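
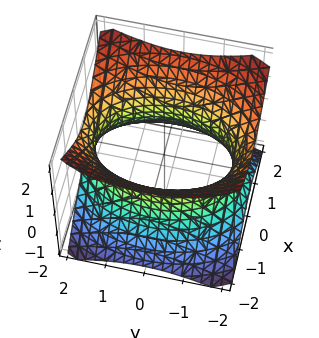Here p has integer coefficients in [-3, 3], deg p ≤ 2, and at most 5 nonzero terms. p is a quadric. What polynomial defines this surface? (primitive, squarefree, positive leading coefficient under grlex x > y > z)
2*x^2 + y^2 - 2*z^2 - 3

First, deg p = 2.
Next, symmetries: mirror symmetry z ↦ −z ⇒ only even powers of z; mirror symmetry x ↦ −x ⇒ only even powers of x; it's symmetric under y → −y, forcing even powers of y.
Then, observable constraints: no z-intercept at any integer in the box.
Finally, putting this together gives p.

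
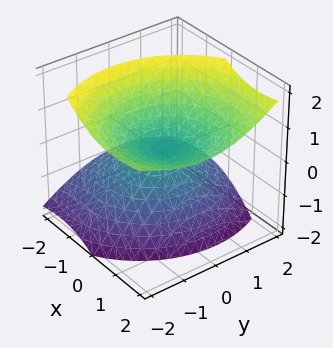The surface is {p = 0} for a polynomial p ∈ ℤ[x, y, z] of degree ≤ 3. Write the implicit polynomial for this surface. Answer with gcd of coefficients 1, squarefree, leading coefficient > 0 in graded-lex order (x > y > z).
The degree is 2 — no degree-1 surface has this shape.
Reading off the gridlines: it crosses the x-axis at the gridline x = 0; one z-axis crossing is at z = 0; it meets the y-axis at y = 0 (among the integer gridlines).
Matching integer coefficients to the picture gives p.

2*x^2 - 3*x*z + 2*y^2 + y*z - 3*z^2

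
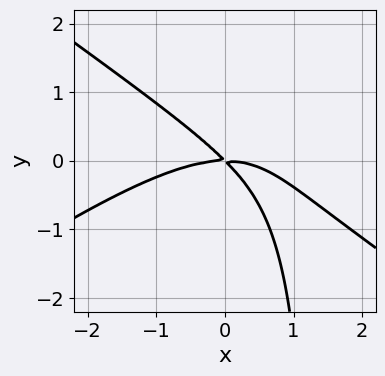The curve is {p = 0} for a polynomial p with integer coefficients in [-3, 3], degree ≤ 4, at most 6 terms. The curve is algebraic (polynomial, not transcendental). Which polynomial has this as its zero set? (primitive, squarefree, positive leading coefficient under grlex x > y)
x^3 - 2*x*y^2 + 3*x*y + 3*y^2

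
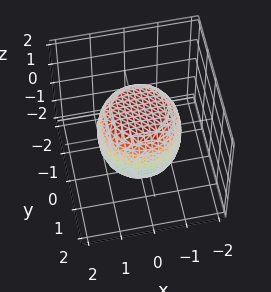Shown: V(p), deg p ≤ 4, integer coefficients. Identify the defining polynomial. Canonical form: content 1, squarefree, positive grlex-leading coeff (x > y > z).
(a) Degree: the shape is more complex than any degree-3 surface, so deg p = 4.
(b) Symmetries: rotational symmetry about the z-axis ⇒ p depends on x, y only through x² + y².
(c) Observable constraints: a circular section at z = 1 has radius exactly 1.
(d) Fitting integer coefficients to these (and the overall shape) gives p.

2*x^4 + 4*x^2*y^2 + 2*y^4 - x^2 - y^2 + 2*z^2 - 3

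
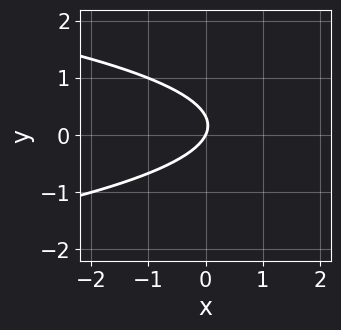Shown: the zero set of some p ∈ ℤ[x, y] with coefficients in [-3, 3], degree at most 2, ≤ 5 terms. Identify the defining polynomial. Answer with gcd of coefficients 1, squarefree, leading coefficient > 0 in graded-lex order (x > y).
(a) deg p = 2. No degree-1 curve has this shape.
(b) Observable constraints: it meets the x-axis at x = 0 (among the integer gridlines); one y-axis crossing is at y = 0.
(c) Assembling these constraints gives the stated polynomial.

3*y^2 + 2*x - y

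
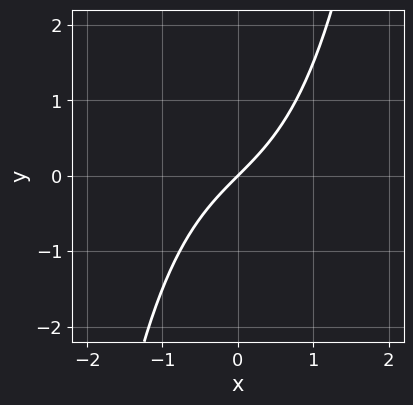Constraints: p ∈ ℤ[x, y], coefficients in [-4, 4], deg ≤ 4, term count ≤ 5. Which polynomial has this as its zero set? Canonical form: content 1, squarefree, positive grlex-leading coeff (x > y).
1. deg p = 3. No degree-2 curve has this shape.
2. Reading off the gridlines: it meets the y-axis at y = 0 (among the integer gridlines); it crosses the x-axis at the gridline x = 0.
3. Assembling these constraints gives the stated polynomial.

x^3 + 2*x - 2*y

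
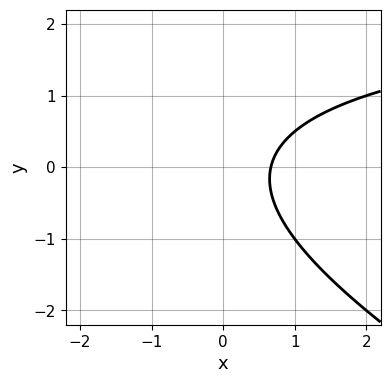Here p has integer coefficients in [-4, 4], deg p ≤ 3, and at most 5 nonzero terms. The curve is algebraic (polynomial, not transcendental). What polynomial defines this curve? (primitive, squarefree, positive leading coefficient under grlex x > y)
x*y + 2*y^2 - 3*x + 2

deg p = 2. No degree-1 curve has this shape.
Observable constraints: no y-intercept at any integer in the box.
These observations pin down the coefficients.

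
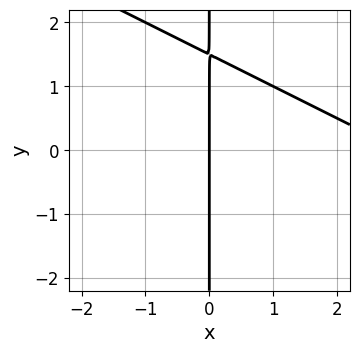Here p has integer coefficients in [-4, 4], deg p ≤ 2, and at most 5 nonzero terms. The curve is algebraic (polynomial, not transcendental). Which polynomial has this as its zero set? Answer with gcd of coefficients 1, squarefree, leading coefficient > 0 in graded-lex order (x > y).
1. deg p = 2.
2. From the visible intercepts: it crosses the x-axis at the gridline x = 0; every point of the y-axis in the box is on the curve.
3. Solving for integer coefficients yields p as stated.

x^2 + 2*x*y - 3*x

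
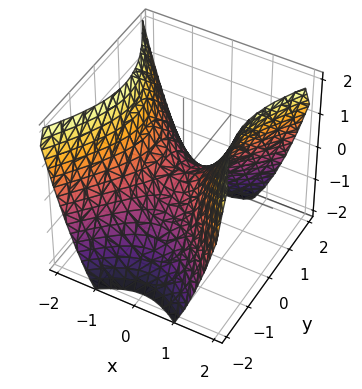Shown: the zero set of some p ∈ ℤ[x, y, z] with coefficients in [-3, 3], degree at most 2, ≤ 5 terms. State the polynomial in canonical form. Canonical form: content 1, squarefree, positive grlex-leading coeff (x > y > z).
3*x^2 - 2*y^2 - 3*z

First, the degree is 2 — a saddle surface; a quadric.
Then, symmetries: the x ↦ −x reflection is a symmetry, so x appears only in even powers; mirror symmetry y ↦ −y ⇒ only even powers of y.
Then, reading off the gridlines: it meets the x-axis at x = 0 (among the integer gridlines); it crosses the y-axis at the gridline y = 0; it meets the z-axis at z = 0 (among the integer gridlines).
Finally, these observations pin down the coefficients.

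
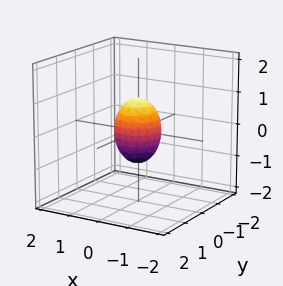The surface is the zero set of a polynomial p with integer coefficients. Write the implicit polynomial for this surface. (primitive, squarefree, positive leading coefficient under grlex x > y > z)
(a) The degree is 2 — bounded and convex; a quadric.
(b) Symmetries: the z ↦ −z reflection is a symmetry, so z appears only in even powers; the z-axis is an axis of rotation, so x and y enter only as x² + y².
(c) Reading off the gridlines: the z-axis gridline crossings are at z ∈ {-1, 1}; a circular section at z = 0 has radius between 0 and 1.
(d) Fitting integer coefficients to these (and the overall shape) gives p.

2*x^2 + 2*y^2 + z^2 - 1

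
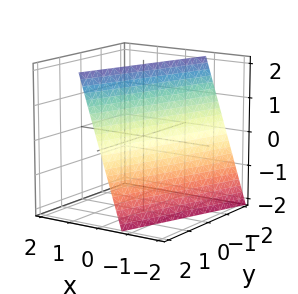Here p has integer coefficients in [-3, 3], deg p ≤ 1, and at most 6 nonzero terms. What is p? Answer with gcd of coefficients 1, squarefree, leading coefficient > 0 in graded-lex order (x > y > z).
1. The degree is 1 — the surface is flat (a plane).
2. From the axis intercepts and sections: it meets the z-axis at z = 2 (among the integer gridlines); one y-axis crossing is at y = 2.
3. Assembling these constraints gives the stated polynomial.

3*x - y - z + 2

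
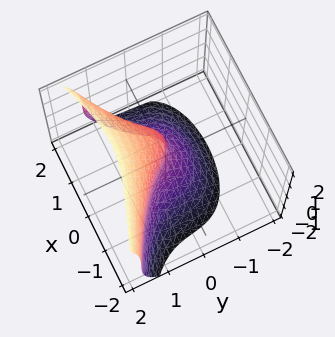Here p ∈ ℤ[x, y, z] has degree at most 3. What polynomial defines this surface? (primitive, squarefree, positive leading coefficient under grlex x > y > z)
3*y^3 - z^3 - 3*x^2 + 2*x + 2*y

First, degree: a generic line meets the surface in up to 3 points, so deg p = 3.
Then, against the integer gridlines: one y-axis crossing is at y = 0; one x-axis crossing is at x = 0; it crosses the z-axis at the gridline z = 0.
Finally, together with the visible shape, these determine p as stated.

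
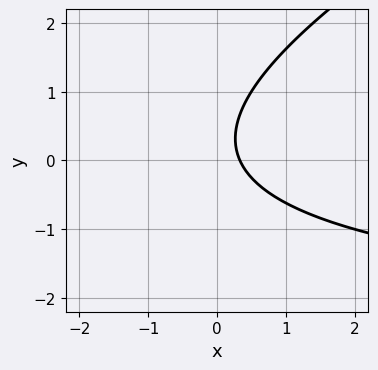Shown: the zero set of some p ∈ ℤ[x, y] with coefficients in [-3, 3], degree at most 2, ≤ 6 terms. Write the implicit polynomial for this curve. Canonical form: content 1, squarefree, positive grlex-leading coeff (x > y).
1. The degree is 2 — no degree-1 curve has this shape.
2. Reading off the gridlines: the curve avoids every integer y-axis point in the box.
3. Putting this together gives p.

x*y - 2*y^2 + 3*x + y - 1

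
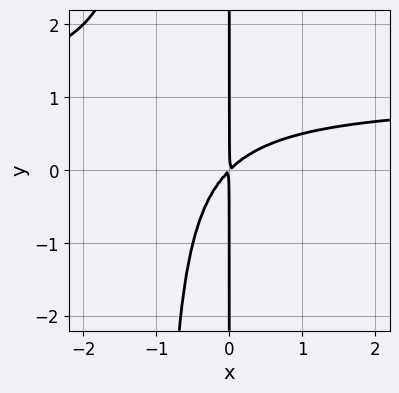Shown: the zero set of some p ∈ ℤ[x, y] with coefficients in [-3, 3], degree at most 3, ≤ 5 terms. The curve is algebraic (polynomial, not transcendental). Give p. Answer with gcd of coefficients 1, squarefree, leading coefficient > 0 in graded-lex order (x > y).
x^2*y - x^2 + x*y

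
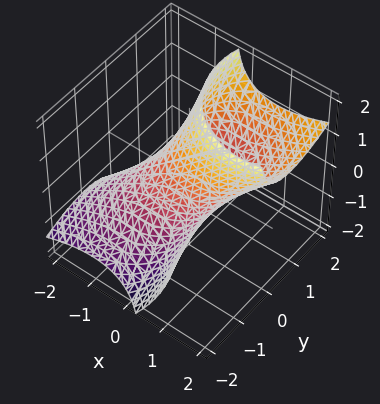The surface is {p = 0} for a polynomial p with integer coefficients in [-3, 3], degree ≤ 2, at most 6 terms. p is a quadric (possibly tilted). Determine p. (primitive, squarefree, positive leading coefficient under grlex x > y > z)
2*x^2 - 3*x*z + 2*y^2 - 3*y*z + z^2 - 2

First, deg p = 2.
Then, checking where it meets the axes: among the integer gridlines, it crosses the y-axis at y ∈ {-1, 1}; the x-axis gridline crossings are at x ∈ {-1, 1}.
Finally, assembling these constraints gives the stated polynomial.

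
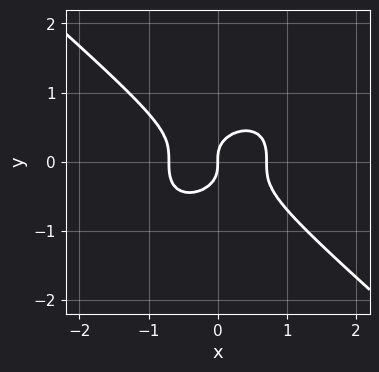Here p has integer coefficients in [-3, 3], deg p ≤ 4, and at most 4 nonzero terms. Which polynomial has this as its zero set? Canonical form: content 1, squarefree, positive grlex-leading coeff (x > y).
2*x^3 + 3*y^3 - x

First, the degree is 3 — no degree-2 curve has this shape.
Then, checking where it meets the axes: it crosses the x-axis at the gridline x = 0; it crosses the y-axis at the gridline y = 0.
Finally, these observations pin down the coefficients.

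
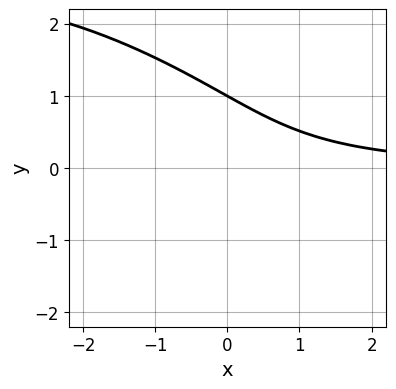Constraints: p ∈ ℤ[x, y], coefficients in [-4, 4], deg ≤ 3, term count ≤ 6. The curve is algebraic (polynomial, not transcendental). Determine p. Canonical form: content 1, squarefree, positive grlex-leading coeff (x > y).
(a) Degree: a generic line meets the curve in up to 3 points, so deg p = 3.
(b) Against the integer gridlines: no x-intercept at any integer in the box; one y-axis crossing is at y = 1.
(c) These observations pin down the coefficients.

x^2*y + 2*x*y^2 + 3*y^3 + 3*x*y - 3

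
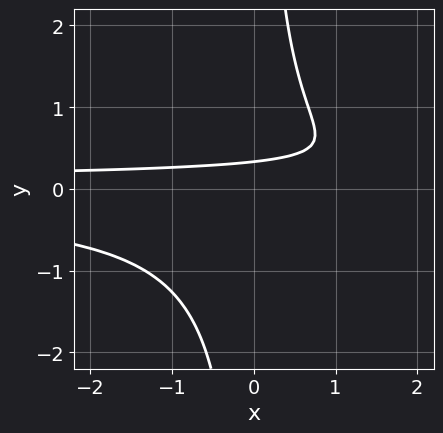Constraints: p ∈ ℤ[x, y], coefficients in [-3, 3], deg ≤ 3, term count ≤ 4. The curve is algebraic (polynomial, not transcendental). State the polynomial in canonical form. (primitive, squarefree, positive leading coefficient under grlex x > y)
Degree: no degree-2 curve has this shape, so deg p = 3.
Observable constraints: no x-intercept at any integer in the box.
These observations pin down the coefficients.

3*x*y^2 - 3*y + 1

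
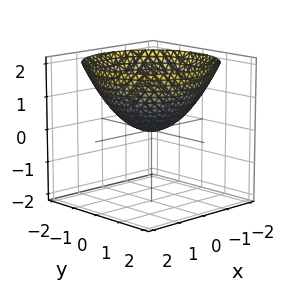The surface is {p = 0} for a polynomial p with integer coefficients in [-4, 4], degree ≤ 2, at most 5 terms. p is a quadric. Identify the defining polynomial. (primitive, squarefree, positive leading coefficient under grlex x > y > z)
x^2 + y^2 - 2*z

deg p = 2. A single bowl opening along one axis; a quadric.
Symmetries: the surface is invariant under rotation about z: p = q(x² + y², z).
Reading off the gridlines: it crosses the z-axis at the gridline z = 0; a circular section at z = 1 has radius between 1 and 2; one x-axis crossing is at x = 0.
Assembling these constraints gives the stated polynomial.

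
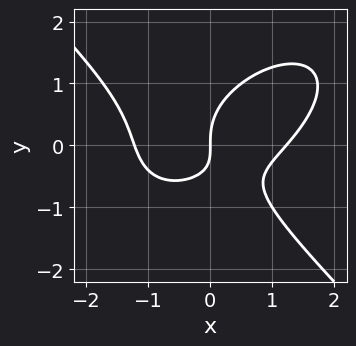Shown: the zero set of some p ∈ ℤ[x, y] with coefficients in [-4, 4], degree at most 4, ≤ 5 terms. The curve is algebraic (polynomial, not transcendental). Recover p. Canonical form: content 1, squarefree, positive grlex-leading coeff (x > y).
Degree: a generic line meets the curve in up to 3 points, so deg p = 3.
Checking where it meets the axes: it crosses the x-axis at the gridline x = 0; one y-axis crossing is at y = 0.
Matching integer coefficients to the picture gives p.

2*x^3 - x^2*y + 3*y^3 - 3*x*y - 3*x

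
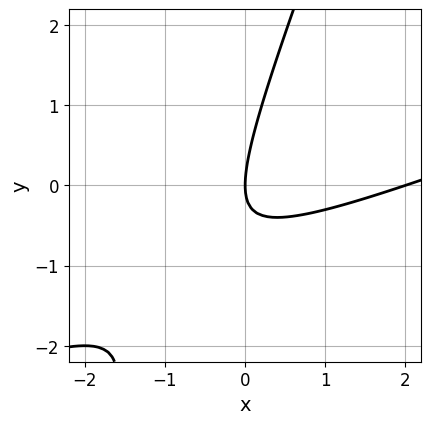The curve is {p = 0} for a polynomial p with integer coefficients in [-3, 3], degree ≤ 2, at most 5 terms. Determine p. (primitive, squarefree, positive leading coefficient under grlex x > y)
x^2 - 3*x*y + y^2 - 2*x

First, degree: a generic line meets the curve in up to 2 points, so deg p = 2.
Next, reading off the gridlines: the x-axis gridline crossings are at x ∈ {0, 2}; it crosses the y-axis at the gridline y = 0.
Finally, matching integer coefficients to the picture gives p.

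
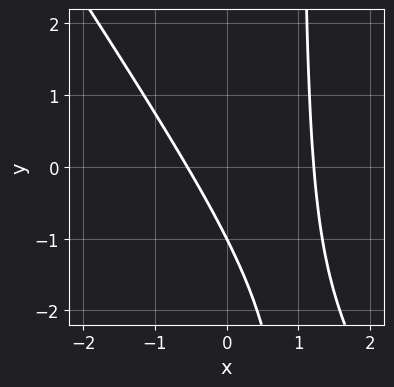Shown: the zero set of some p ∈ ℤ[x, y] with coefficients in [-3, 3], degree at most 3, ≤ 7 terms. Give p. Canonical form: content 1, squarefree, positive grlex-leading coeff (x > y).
1. deg p = 2.
2. Against the integer gridlines: it crosses the y-axis at the gridline y = -1.
3. Matching integer coefficients to the picture gives p.

3*x^2 + 2*x*y - 2*x - 2*y - 2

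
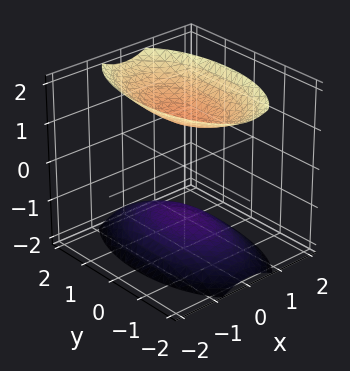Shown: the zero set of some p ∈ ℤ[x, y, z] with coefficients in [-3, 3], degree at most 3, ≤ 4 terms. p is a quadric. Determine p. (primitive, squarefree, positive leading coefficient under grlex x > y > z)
1. I count 2 distinct pieces. They look like related sheets of one shape, so recover p as a whole.
2. The degree is 2 — two sheets facing apart; a quadric.
3. Symmetries: the y ↦ −y reflection is a symmetry, so y appears only in even powers; it's symmetric under x → −x, forcing even powers of x; it's symmetric under z → −z, forcing even powers of z.
4. Observable constraints: the surface avoids every integer y-axis point in the box; no x-intercept at any integer in the box.
5. The integer polynomial consistent with all of this is the stated p.

3*x^2 + y^2 - 2*z^2 + 3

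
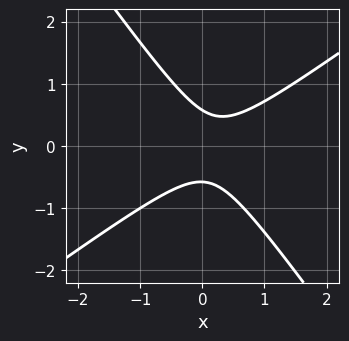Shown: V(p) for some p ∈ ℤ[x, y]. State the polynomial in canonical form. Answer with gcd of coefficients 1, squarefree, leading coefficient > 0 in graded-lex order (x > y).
(a) deg p = 2. No degree-1 curve has this shape.
(b) Checking where it meets the axes: the curve avoids every integer x-axis point in the box.
(c) The integer polynomial consistent with all of this is the stated p.

3*x^2 - 2*x*y - 3*y^2 - x + 1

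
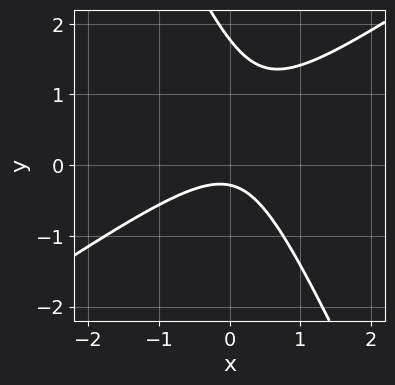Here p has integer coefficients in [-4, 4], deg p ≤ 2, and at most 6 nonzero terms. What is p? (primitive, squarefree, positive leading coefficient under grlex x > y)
deg p = 2. No degree-1 curve has this shape.
From the visible intercepts: no x-intercept at any integer in the box.
Assembling these constraints gives the stated polynomial.

3*x^2 - 3*x*y - 2*y^2 + 3*y + 1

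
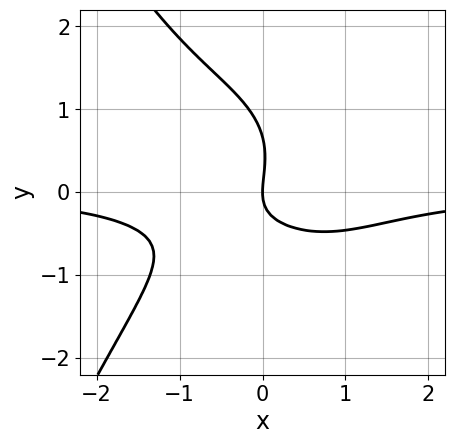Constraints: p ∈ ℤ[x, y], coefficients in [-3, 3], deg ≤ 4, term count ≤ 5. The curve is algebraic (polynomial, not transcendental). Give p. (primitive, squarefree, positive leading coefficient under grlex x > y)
2*x^3*y + 3*y^3 + 3*x*y - 2*y^2 + 3*x

First, degree: the shape is more complex than any degree-3 curve, so deg p = 4.
Next, against the integer gridlines: one x-axis crossing is at x = 0; it meets the y-axis at y = 0 (among the integer gridlines).
Finally, these observations pin down the coefficients.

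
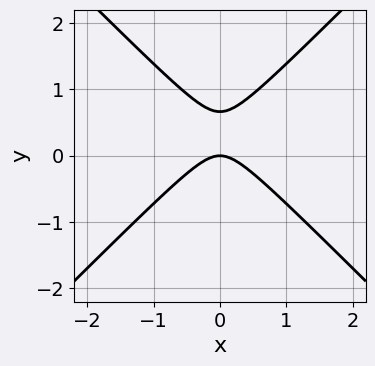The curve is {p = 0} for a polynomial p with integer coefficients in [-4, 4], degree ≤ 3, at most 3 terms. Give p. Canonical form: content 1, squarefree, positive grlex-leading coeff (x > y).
3*x^2 - 3*y^2 + 2*y

1. Degree: the shape is more complex than any degree-1 curve, so deg p = 2.
2. Symmetries: the x ↦ −x reflection is a symmetry, so x appears only in even powers.
3. From the axis intercepts and sections: it meets the y-axis at y = 0 (among the integer gridlines); one x-axis crossing is at x = 0.
4. Solving for integer coefficients yields p as stated.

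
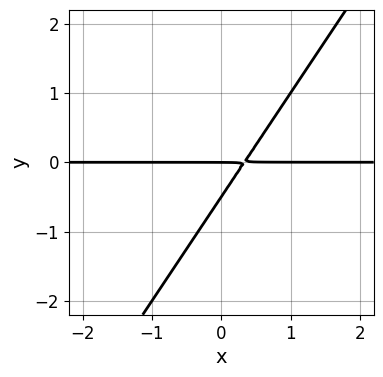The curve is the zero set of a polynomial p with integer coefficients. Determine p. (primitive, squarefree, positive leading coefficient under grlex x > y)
3*x*y - 2*y^2 - y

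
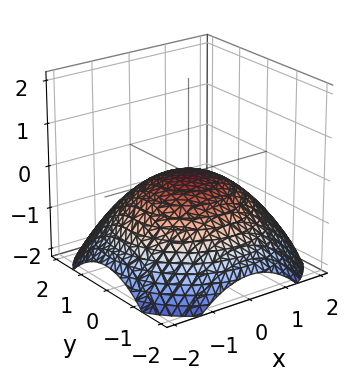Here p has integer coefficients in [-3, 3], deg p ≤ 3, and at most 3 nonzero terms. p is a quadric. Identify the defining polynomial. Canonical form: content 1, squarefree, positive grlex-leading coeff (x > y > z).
x^2 + y^2 + 3*z

First, the degree is 2 — a paraboloid; a quadric.
Then, symmetry: the z-axis is an axis of rotation, so x and y enter only as x² + y².
Next, checking where it meets the axes: it crosses the y-axis at the gridline y = 0; one z-axis crossing is at z = 0.
Finally, putting this together gives p.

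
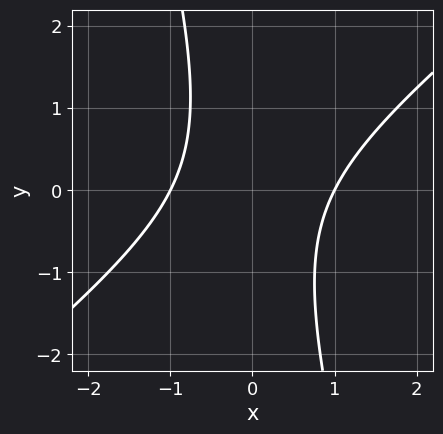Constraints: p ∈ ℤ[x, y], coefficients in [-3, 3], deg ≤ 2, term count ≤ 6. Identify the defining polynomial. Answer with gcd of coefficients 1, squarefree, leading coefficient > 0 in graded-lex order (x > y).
(a) The degree is 2 — the shape is more complex than any degree-1 curve.
(b) From the visible intercepts: among the integer gridlines, it crosses the x-axis at x ∈ {-1, 1}; no y-intercept at any integer in the box.
(c) Matching integer coefficients to the picture gives p.

3*x^2 - 3*x*y - y^2 - 3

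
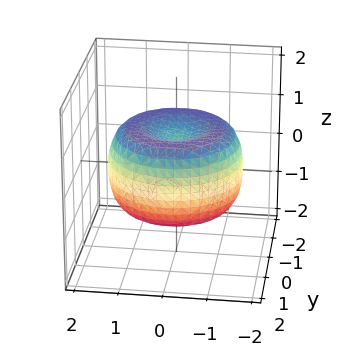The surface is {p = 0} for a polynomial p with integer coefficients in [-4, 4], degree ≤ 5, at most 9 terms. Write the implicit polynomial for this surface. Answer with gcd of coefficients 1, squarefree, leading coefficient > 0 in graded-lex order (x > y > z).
1. Degree: no degree-3 surface has this shape, so deg p = 4.
2. By symmetry, the z-axis is an axis of rotation, so x and y enter only as x² + y².
3. Reading off the gridlines: a circular section at z = 1 has radius exactly 1.
4. Solving for integer coefficients yields p as stated.

x^4 + 2*x^2*y^2 + y^4 - 2*x^2 - 2*y^2 + 2*z^2 - 1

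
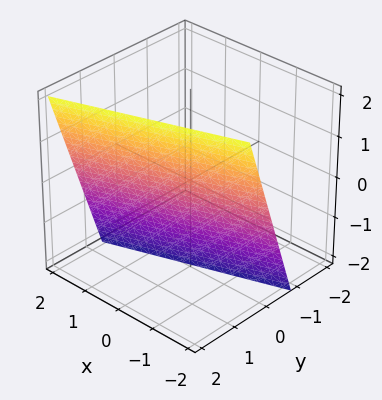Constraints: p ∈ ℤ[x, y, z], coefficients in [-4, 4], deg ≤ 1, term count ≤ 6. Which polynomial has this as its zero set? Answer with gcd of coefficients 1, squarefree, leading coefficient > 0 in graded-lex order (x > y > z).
(a) deg p = 1. Every cross-section is a straight line — this is a plane.
(b) Against the integer gridlines: it meets the x-axis at x = -2 (among the integer gridlines); it meets the z-axis at z = -2 (among the integer gridlines).
(c) Matching integer coefficients to the picture gives p.

x - 3*y + z + 2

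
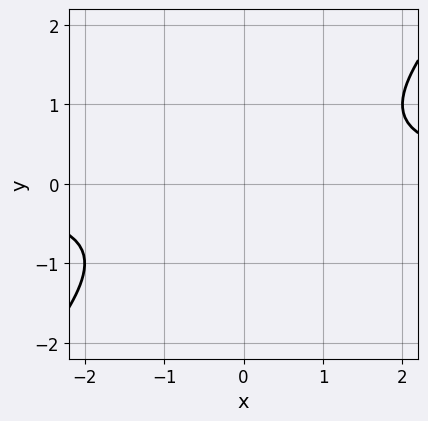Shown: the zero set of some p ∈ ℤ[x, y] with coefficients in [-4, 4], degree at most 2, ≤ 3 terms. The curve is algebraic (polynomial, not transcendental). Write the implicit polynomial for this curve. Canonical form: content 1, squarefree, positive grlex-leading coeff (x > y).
(a) deg p = 2. The shape is more complex than any degree-1 curve.
(b) From the visible intercepts: it misses every integer gridline on the x-axis; it misses every integer gridline on the y-axis.
(c) Matching integer coefficients to the picture gives p.

x*y - y^2 - 1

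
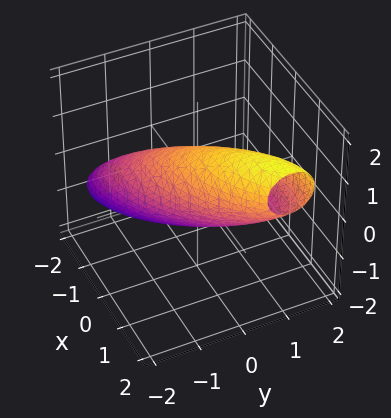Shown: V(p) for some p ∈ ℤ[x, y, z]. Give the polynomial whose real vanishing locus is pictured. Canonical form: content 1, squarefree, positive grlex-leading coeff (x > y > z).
1. The degree is 2 — no degree-1 surface has this shape.
2. Reading off the gridlines: the y-axis gridline crossings are at y ∈ {-1, 1}; among the integer gridlines, it crosses the z-axis at z ∈ {-1, 1}.
3. Solving for integer coefficients yields p as stated.

2*x^2 - 3*x*y - 3*x*z + 3*y^2 + 3*z^2 - 3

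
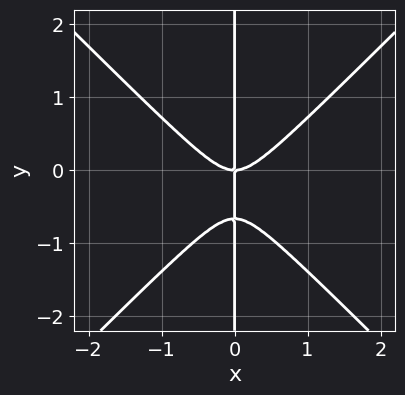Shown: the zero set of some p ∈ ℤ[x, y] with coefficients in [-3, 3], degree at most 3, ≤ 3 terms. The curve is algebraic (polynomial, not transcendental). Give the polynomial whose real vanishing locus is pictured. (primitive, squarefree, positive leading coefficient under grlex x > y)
(a) deg p = 3.
(b) Reading off the gridlines: it crosses the x-axis at the gridline x = 0; the visible y-axis segment lies entirely on the curve.
(c) Matching integer coefficients to the picture gives p.

3*x^3 - 3*x*y^2 - 2*x*y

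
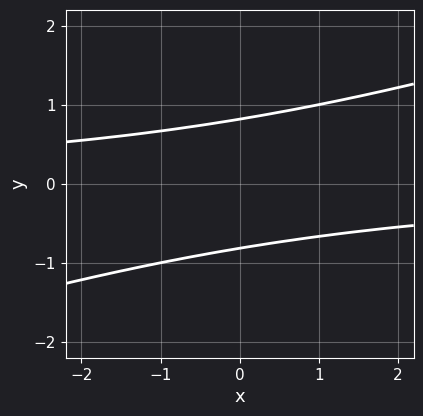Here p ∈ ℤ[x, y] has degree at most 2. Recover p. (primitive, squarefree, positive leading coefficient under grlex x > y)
(a) The degree is 2 — a generic line meets the curve in up to 2 points.
(b) From the visible intercepts: no x-intercept at any integer in the box.
(c) Assembling these constraints gives the stated polynomial.

x*y - 3*y^2 + 2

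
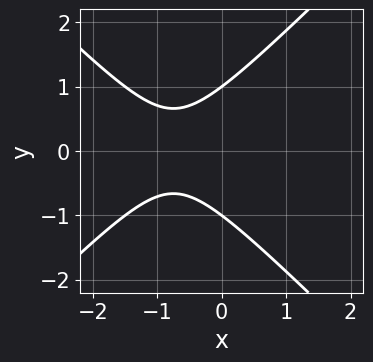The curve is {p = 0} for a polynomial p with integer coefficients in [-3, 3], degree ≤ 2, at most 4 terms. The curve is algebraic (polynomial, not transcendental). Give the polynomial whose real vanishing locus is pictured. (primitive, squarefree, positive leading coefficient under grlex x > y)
2*x^2 - 2*y^2 + 3*x + 2

(a) The degree is 2 — the shape is more complex than any degree-1 curve.
(b) Symmetries: mirror symmetry y ↦ −y ⇒ only even powers of y.
(c) From the visible intercepts: no x-intercept at any integer in the box; the y-axis gridline crossings are at y ∈ {-1, 1}.
(d) Putting this together gives p.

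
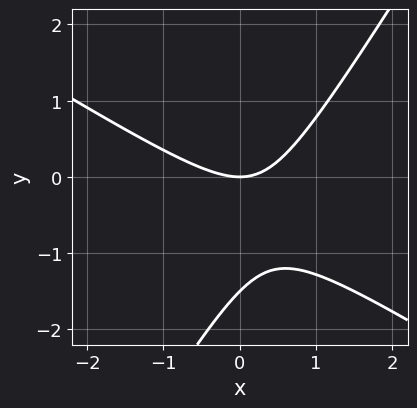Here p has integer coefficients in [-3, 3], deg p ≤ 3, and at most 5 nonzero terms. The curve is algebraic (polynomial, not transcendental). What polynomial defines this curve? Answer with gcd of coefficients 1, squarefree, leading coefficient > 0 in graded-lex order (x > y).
2*x^2 + 2*x*y - 2*y^2 - 3*y

1. The degree is 2 — a generic line meets the curve in up to 2 points.
2. From the visible intercepts: one y-axis crossing is at y = 0; it crosses the x-axis at the gridline x = 0.
3. Putting this together gives p.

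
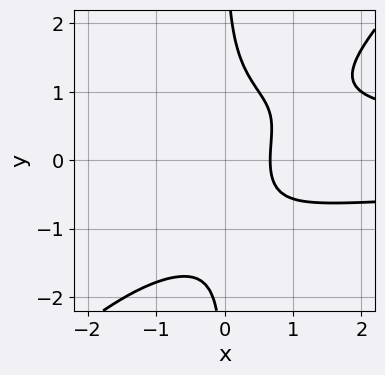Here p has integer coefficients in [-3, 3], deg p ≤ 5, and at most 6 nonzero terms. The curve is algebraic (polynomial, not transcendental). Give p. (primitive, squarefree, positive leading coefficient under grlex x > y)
2*x^2*y^2 - 2*x*y^3 - 3*x + 2

1. The degree is 4 — no degree-3 curve has this shape.
2. From the visible intercepts: it misses every integer gridline on the y-axis.
3. These observations pin down the coefficients.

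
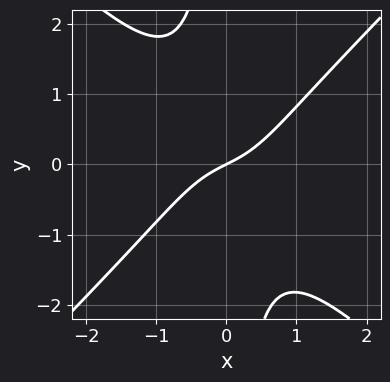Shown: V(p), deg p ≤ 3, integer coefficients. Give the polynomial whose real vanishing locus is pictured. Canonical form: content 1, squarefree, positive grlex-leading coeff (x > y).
2*x^3 - 2*x*y^2 + x - 2*y

1. Degree: no degree-2 curve has this shape, so deg p = 3.
2. From the axis intercepts and sections: it meets the x-axis at x = 0 (among the integer gridlines); one y-axis crossing is at y = 0.
3. Assembling these constraints gives the stated polynomial.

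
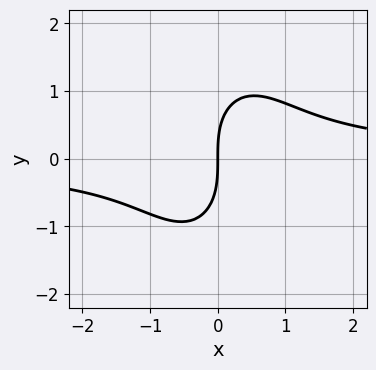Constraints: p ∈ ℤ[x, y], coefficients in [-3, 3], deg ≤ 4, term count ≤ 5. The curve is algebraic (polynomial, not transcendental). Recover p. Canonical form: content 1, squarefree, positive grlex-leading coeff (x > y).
(a) deg p = 3. No degree-2 curve has this shape.
(b) From the visible intercepts: one x-axis crossing is at x = 0; one y-axis crossing is at y = 0.
(c) These observations pin down the coefficients.

3*x^2*y + y^3 - 3*x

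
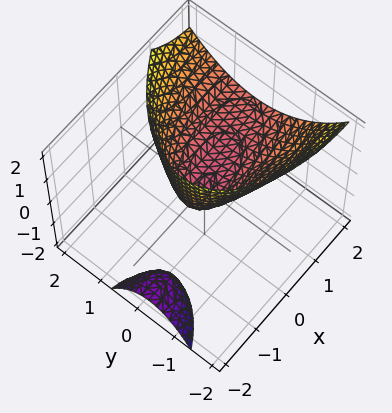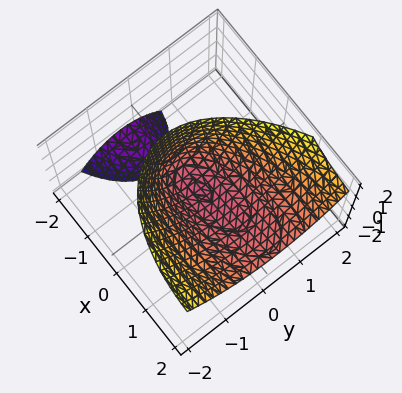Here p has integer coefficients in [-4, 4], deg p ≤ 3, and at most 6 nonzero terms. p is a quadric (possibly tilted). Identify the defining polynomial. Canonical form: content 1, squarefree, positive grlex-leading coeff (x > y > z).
There are 2 components. Treating them together as one polynomial.
The degree is 2 — the shape is more complex than any degree-1 surface.
From the axis intercepts and sections: it meets the x-axis at x = 0 (among the integer gridlines); one y-axis crossing is at y = 0; it crosses the z-axis at the gridline z = 0.
Solving for integer coefficients yields p as stated.

x^2 - x*y - 3*x*z + 3*y^2 - 3*z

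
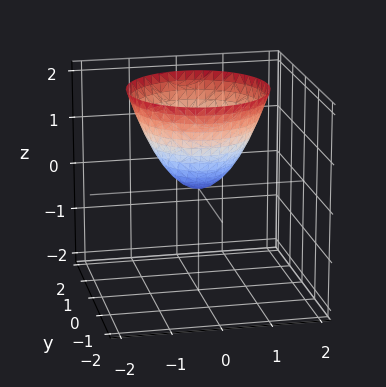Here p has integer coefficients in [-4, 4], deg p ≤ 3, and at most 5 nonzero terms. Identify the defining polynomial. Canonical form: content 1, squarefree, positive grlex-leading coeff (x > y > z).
(a) deg p = 2. A paraboloid; a quadric.
(b) By symmetry, every cross-section ⟂ z is a circle, so x, y appear only via x² + y².
(c) Against the integer gridlines: a circular section at z = 1 has radius exactly 1; one x-axis crossing is at x = 0; it meets the z-axis at z = 0 (among the integer gridlines).
(d) Together with the visible shape, these determine p as stated.

x^2 + y^2 - z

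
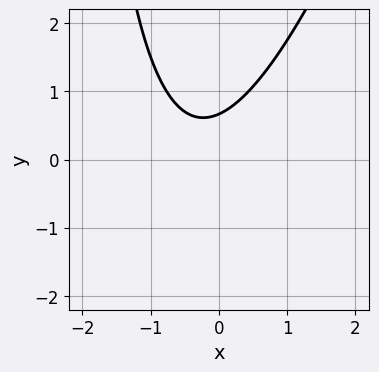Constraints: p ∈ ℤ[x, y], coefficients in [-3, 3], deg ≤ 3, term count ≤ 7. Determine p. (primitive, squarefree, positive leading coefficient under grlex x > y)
1. The degree is 2 — a generic line meets the curve in up to 2 points.
2. Against the integer gridlines: no x-intercept at any integer in the box.
3. Matching integer coefficients to the picture gives p.

3*x^2 - x*y + 2*x - 3*y + 2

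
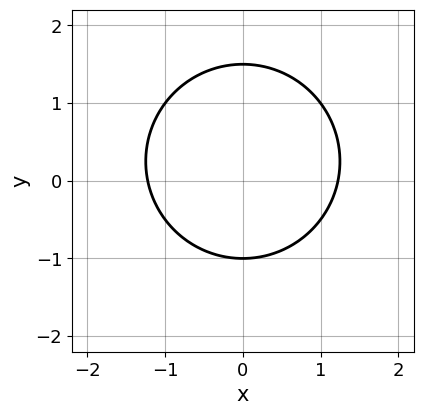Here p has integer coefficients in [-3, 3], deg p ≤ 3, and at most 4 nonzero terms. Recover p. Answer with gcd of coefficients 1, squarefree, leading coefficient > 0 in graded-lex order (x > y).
2*x^2 + 2*y^2 - y - 3

First, the degree is 2 — the shape is more complex than any degree-1 curve.
Next, symmetries: mirror symmetry x ↦ −x ⇒ only even powers of x.
Next, from the visible intercepts: it meets the y-axis at y = -1 (among the integer gridlines).
Finally, the integer polynomial consistent with all of this is the stated p.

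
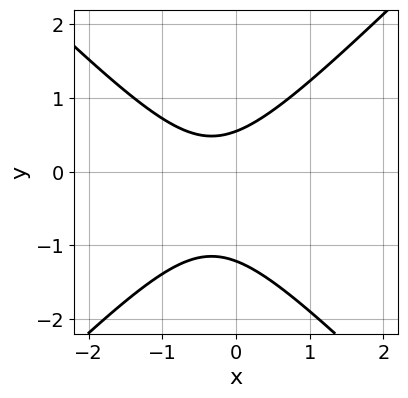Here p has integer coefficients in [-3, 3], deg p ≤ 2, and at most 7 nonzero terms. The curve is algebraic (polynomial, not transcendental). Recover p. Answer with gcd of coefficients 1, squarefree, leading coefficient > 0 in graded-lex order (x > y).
deg p = 2.
Observable constraints: no x-intercept at any integer in the box.
Fitting integer coefficients to these (and the overall shape) gives p.

3*x^2 - 3*y^2 + 2*x - 2*y + 2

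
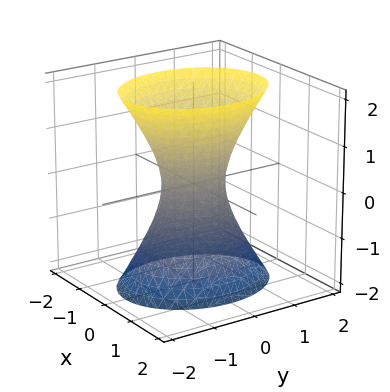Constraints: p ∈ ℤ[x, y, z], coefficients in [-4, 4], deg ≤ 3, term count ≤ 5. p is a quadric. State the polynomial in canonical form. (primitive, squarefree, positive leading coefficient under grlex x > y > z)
3*x^2 + 2*y^2 - z^2 - 1

(a) deg p = 2. One connected sheet with a waist; a quadric.
(b) Symmetries: the x ↦ −x reflection is a symmetry, so x appears only in even powers; the y ↦ −y reflection is a symmetry, so y appears only in even powers; mirror symmetry z ↦ −z ⇒ only even powers of z.
(c) Reading off the gridlines: it misses every integer gridline on the z-axis.
(d) Putting this together gives p.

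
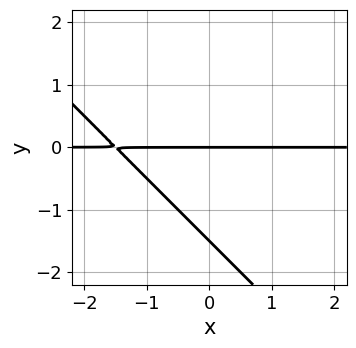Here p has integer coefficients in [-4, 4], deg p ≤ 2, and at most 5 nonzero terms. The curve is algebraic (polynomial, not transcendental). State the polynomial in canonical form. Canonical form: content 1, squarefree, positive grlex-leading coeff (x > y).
First, degree: the shape is more complex than any degree-1 curve, so deg p = 2.
Then, against the integer gridlines: one y-axis crossing is at y = 0; every point of the x-axis in the box is on the curve.
Finally, assembling these constraints gives the stated polynomial.

2*x*y + 2*y^2 + 3*y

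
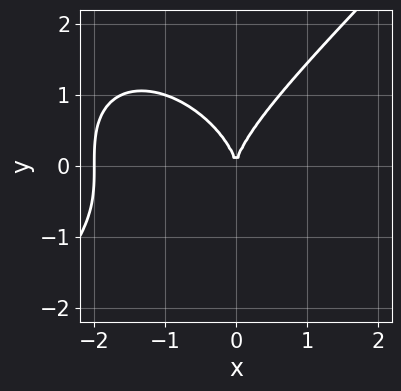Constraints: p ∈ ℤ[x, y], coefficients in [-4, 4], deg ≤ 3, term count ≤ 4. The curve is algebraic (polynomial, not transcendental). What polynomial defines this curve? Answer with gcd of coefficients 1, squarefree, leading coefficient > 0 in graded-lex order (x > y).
(a) Degree: no degree-2 curve has this shape, so deg p = 3.
(b) Checking where it meets the axes: it meets the y-axis at y = 0 (among the integer gridlines); among the integer gridlines, it crosses the x-axis at x ∈ {-2, 0}.
(c) These observations pin down the coefficients.

x^3 - y^3 + 2*x^2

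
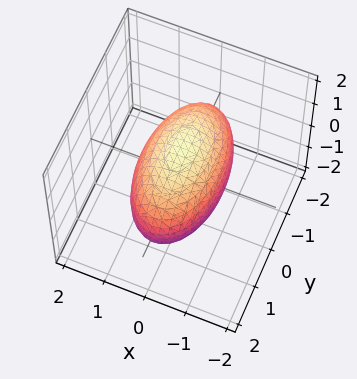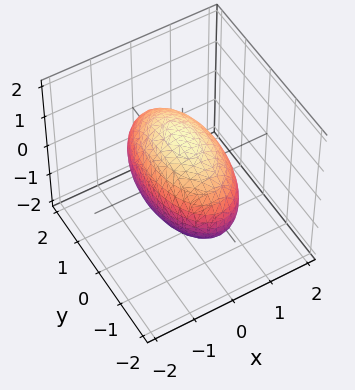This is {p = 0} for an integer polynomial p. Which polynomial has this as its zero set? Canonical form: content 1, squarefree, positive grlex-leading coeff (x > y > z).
3*x^2 + y^2 + 2*z^2 - 3

First, deg p = 2.
Next, symmetries: the x ↦ −x reflection is a symmetry, so x appears only in even powers; it's symmetric under y → −y, forcing even powers of y; it's symmetric under z → −z, forcing even powers of z.
Next, reading off the gridlines: among the integer gridlines, it crosses the x-axis at x ∈ {-1, 1}.
Finally, putting this together gives p.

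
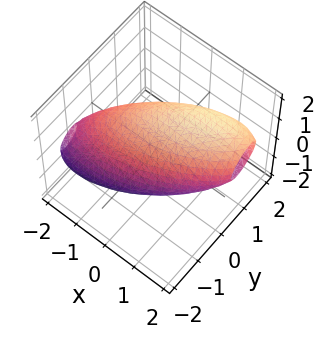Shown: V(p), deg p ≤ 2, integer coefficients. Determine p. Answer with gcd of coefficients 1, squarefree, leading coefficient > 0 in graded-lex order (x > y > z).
The degree is 2 — the shape is more complex than any degree-1 surface.
Against the integer gridlines: the y-axis gridline crossings are at y ∈ {-1, 1}; the z-axis gridline crossings are at z ∈ {-1, 1}.
Putting this together gives p.

x^2 - 2*x*y + 3*y^2 - 3*y*z + 3*z^2 - 3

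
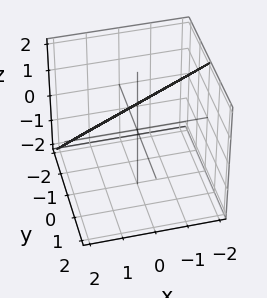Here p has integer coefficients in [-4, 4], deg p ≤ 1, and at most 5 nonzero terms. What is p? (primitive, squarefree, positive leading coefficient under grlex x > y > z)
x - 2*y + 2*z - 2

1. Degree: every cross-section is a straight line — this is a plane, so deg p = 1.
2. Checking where it meets the axes: it meets the x-axis at x = 2 (among the integer gridlines); one y-axis crossing is at y = -1; it crosses the z-axis at the gridline z = 1.
3. Putting this together gives p.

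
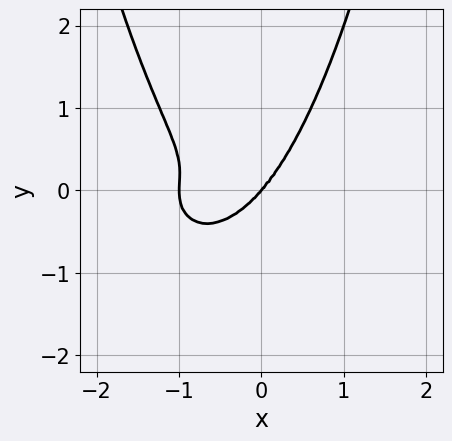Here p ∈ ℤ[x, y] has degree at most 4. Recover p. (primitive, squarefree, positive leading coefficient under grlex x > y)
2*x^4 + 3*x^2*y^2 + 2*x^3 + 2*x*y^2 - 3*y^3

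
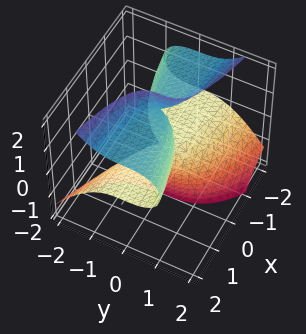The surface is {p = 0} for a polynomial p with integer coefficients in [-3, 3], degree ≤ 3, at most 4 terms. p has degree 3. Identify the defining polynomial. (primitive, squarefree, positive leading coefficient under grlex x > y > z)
2*x*z^2 + 2*y^3 - 3*x*z

(a) The degree is 3 — a generic line meets the surface in up to 3 points.
(b) Observable constraints: the visible z-axis segment lies entirely on the surface; every point of the x-axis in the box is on the surface; it meets the y-axis at y = 0 (among the integer gridlines).
(c) Putting this together gives p.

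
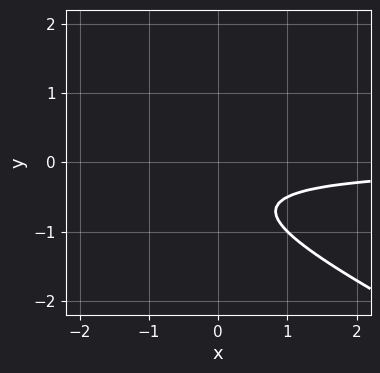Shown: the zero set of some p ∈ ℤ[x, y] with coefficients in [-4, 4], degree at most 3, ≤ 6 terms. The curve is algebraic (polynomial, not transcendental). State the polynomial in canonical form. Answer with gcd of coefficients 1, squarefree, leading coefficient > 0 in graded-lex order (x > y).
1. Degree: the shape is more complex than any degree-1 curve, so deg p = 2.
2. Observable constraints: no y-intercept at any integer in the box; no x-intercept at any integer in the box.
3. Matching integer coefficients to the picture gives p.

x*y + 2*y^2 + 2*y + 1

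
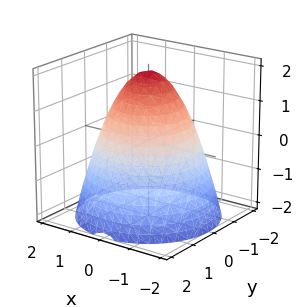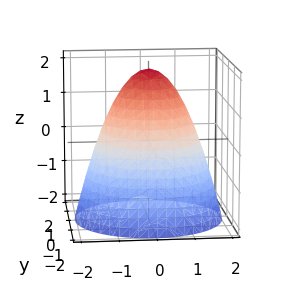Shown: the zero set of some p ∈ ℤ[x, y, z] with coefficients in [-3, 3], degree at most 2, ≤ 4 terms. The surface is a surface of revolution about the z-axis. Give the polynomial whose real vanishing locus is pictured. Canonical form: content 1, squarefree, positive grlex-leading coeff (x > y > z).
x^2 + y^2 + z - 2

1. deg p = 2. No degree-1 surface has this shape.
2. By symmetry, the z-axis is an axis of rotation, so x and y enter only as x² + y².
3. From the visible intercepts: a circular section at z = 0 has radius between 1 and 2; one z-axis crossing is at z = 2.
4. Putting this together gives p.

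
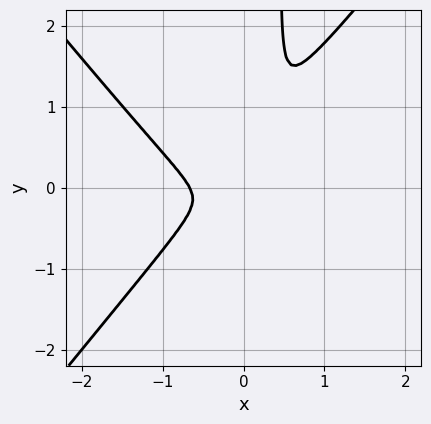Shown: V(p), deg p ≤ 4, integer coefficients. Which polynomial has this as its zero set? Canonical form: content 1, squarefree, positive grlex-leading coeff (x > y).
(a) Degree: no degree-2 curve has this shape, so deg p = 3.
(b) Solving for integer coefficients yields p as stated.

3*x^3 - 2*x*y^2 + 2*x^2 - x*y + y^2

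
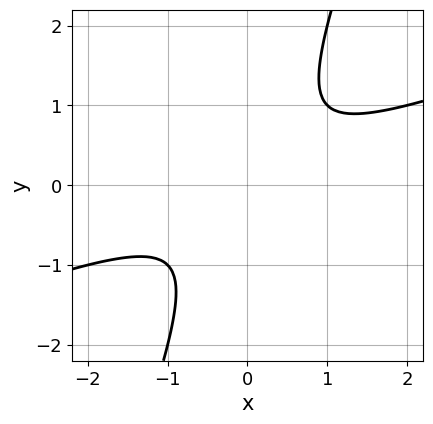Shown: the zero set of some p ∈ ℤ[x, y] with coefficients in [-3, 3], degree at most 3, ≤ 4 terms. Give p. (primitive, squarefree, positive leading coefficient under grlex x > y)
x^2 - 3*x*y + y^2 + 1

1. The degree is 2 — no degree-1 curve has this shape.
2. Observable constraints: the curve avoids every integer x-axis point in the box; the curve avoids every integer y-axis point in the box.
3. Fitting integer coefficients to these (and the overall shape) gives p.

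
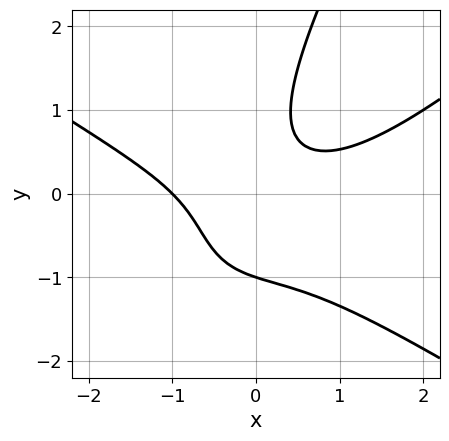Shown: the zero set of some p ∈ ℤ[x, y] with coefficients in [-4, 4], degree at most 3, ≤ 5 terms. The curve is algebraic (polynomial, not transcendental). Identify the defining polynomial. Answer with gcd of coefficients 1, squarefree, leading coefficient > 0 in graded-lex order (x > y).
x^3 - 2*x*y^2 + y^3 - 3*x*y + 1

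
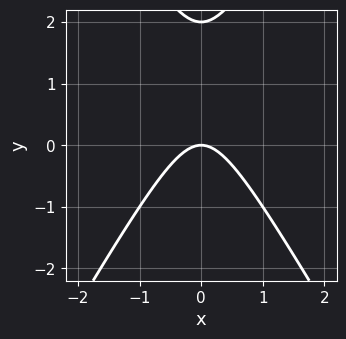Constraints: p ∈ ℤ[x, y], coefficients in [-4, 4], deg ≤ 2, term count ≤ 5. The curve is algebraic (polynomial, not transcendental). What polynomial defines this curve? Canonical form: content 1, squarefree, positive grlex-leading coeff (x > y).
3*x^2 - y^2 + 2*y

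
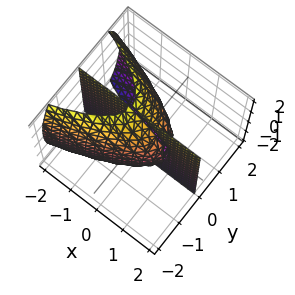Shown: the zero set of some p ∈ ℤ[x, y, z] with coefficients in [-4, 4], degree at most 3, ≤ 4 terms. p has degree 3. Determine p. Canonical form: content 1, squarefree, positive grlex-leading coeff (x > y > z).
(a) The picture has 2 separate pieces. Treating them together as one polynomial.
(b) Degree: a generic line meets the surface in up to 3 points, so deg p = 3.
(c) Observable constraints: every point of the x-axis in the box is on the surface; the visible z-axis segment lies entirely on the surface; the y-axis gridline crossings are at y ∈ {-1, 0, 1}.
(d) Putting this together gives p.

3*y^3 + y*z^2 + 3*x*y - 3*y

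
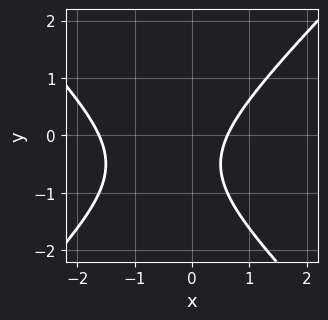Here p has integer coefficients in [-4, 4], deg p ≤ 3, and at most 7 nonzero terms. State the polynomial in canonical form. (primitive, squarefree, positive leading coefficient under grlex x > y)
x^2 - y^2 + x - y - 1

(a) The degree is 2 — the shape is more complex than any degree-1 curve.
(b) Reading off the gridlines: the curve avoids every integer y-axis point in the box.
(c) Matching integer coefficients to the picture gives p.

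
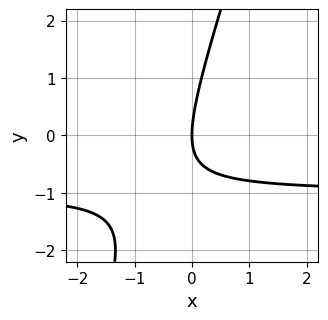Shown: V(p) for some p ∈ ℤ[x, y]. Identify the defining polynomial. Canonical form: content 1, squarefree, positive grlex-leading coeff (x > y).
3*x*y - y^2 + 3*x

(a) The degree is 2 — the shape is more complex than any degree-1 curve.
(b) Observable constraints: one x-axis crossing is at x = 0; one y-axis crossing is at y = 0.
(c) Together with the visible shape, these determine p as stated.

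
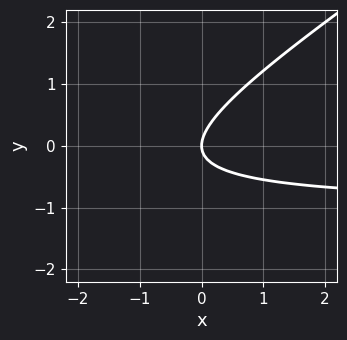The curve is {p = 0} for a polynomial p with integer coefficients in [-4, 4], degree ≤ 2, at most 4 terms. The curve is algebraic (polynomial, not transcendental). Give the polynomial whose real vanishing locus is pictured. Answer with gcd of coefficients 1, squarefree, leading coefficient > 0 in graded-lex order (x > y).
Degree: no degree-1 curve has this shape, so deg p = 2.
Against the integer gridlines: it crosses the x-axis at the gridline x = 0; it meets the y-axis at y = 0 (among the integer gridlines).
These observations pin down the coefficients.

2*x*y - 3*y^2 + 2*x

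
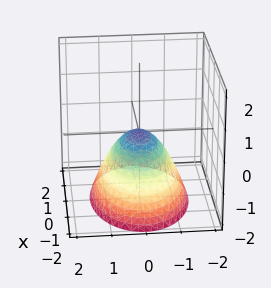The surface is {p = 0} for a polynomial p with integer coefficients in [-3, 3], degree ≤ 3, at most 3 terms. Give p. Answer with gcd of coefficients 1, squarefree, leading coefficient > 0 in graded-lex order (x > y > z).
x^2 + 2*y^2 + 2*z

First, deg p = 2. A paraboloid; a quadric.
Then, symmetries: it's symmetric under y → −y, forcing even powers of y; the x ↦ −x reflection is a symmetry, so x appears only in even powers.
Then, against the integer gridlines: one y-axis crossing is at y = 0; it crosses the x-axis at the gridline x = 0.
Finally, the integer polynomial consistent with all of this is the stated p.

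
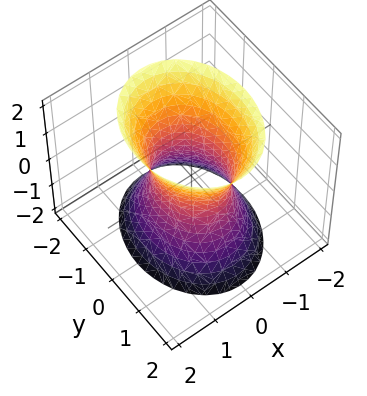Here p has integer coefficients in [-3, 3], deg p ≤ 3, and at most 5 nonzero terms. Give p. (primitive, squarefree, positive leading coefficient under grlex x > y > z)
3*x^2 + 2*y^2 - z^2 - 2

deg p = 2.
Symmetries: mirror symmetry y ↦ −y ⇒ only even powers of y; it's symmetric under z → −z, forcing even powers of z; it's symmetric under x → −x, forcing even powers of x.
From the visible intercepts: the y-axis gridline crossings are at y ∈ {-1, 1}; the surface avoids every integer z-axis point in the box.
Putting this together gives p.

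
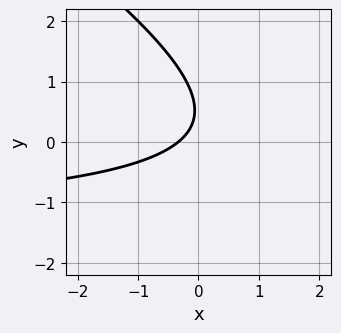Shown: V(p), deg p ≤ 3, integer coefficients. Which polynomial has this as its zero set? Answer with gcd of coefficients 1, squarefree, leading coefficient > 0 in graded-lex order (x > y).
2*x*y + 3*y^2 + 3*x - 3*y + 1

The degree is 2 — the shape is more complex than any degree-1 curve.
Against the integer gridlines: it misses every integer gridline on the y-axis.
Assembling these constraints gives the stated polynomial.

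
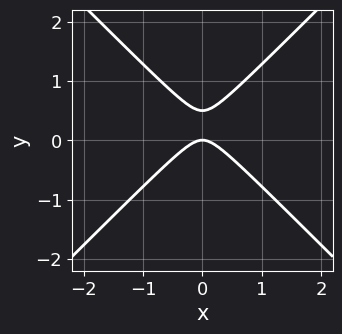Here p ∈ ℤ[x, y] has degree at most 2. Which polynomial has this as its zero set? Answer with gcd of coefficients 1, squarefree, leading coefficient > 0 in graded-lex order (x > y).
First, deg p = 2. No degree-1 curve has this shape.
Then, symmetries: it's symmetric under x → −x, forcing even powers of x.
Next, checking where it meets the axes: it meets the x-axis at x = 0 (among the integer gridlines); one y-axis crossing is at y = 0.
Finally, fitting integer coefficients to these (and the overall shape) gives p.

2*x^2 - 2*y^2 + y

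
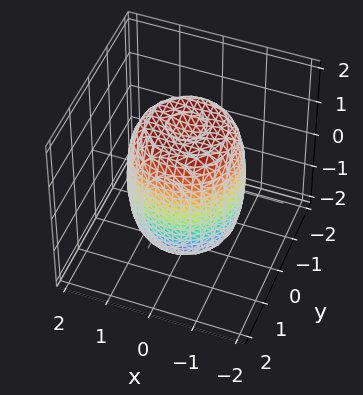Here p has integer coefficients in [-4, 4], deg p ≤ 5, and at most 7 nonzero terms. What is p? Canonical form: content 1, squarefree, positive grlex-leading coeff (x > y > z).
2*x^4 + 4*x^2*y^2 + 2*y^4 - 2*x^2 - 2*y^2 + z^2 - 2

First, the degree is 4 — the shape is more complex than any degree-3 surface.
Then, symmetry: every cross-section ⟂ z is a circle, so x, y appear only via x² + y².
Next, from the visible intercepts: a circular section at z = 1 has radius between 1 and 2.
Finally, these observations pin down the coefficients.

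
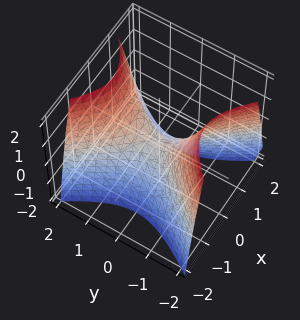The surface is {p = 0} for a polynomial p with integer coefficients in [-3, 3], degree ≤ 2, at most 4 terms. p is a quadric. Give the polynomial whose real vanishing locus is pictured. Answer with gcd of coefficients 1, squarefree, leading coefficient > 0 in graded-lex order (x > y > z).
First, degree: a hyperbolic paraboloid; a quadric, so deg p = 2.
Then, symmetries: the y ↦ −y reflection is a symmetry, so y appears only in even powers; it's symmetric under x → −x, forcing even powers of x.
Then, checking where it meets the axes: it meets the x-axis at x = 0 (among the integer gridlines); it crosses the z-axis at the gridline z = 0; it meets the y-axis at y = 0 (among the integer gridlines).
Finally, these observations pin down the coefficients.

3*x^2 - 2*y^2 + 2*z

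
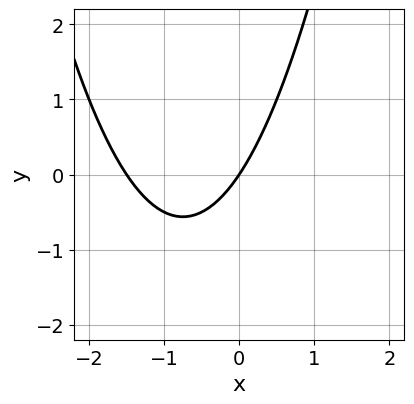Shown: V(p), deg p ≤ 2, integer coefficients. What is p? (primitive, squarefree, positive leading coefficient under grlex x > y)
2*x^2 + 3*x - 2*y

First, degree: no degree-1 curve has this shape, so deg p = 2.
Next, from the axis intercepts and sections: one y-axis crossing is at y = 0; it crosses the x-axis at the gridline x = 0.
Finally, matching integer coefficients to the picture gives p.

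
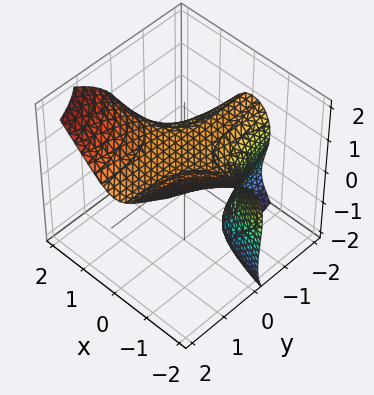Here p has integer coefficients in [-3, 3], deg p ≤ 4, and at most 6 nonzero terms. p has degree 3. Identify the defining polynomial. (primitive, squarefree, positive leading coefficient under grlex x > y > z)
1. deg p = 3.
2. From the visible intercepts: no x-intercept at any integer in the box; it misses every integer gridline on the y-axis.
3. These observations pin down the coefficients.

3*x^2*y - z^3 - 2*z^2 + 2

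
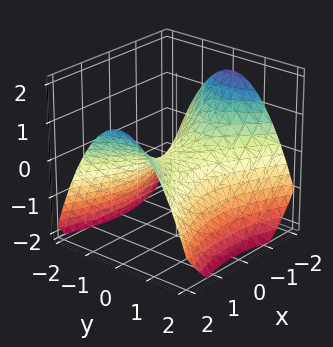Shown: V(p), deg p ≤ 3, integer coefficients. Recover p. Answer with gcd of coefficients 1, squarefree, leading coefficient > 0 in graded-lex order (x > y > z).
First, the degree is 2 — a hyperbolic paraboloid; a quadric.
Next, symmetries: the x ↦ −x reflection is a symmetry, so x appears only in even powers; the y ↦ −y reflection is a symmetry, so y appears only in even powers.
Next, from the axis intercepts and sections: it meets the z-axis at z = 0 (among the integer gridlines); one x-axis crossing is at x = 0.
Finally, the integer polynomial consistent with all of this is the stated p.

x^2 - 2*y^2 - 3*z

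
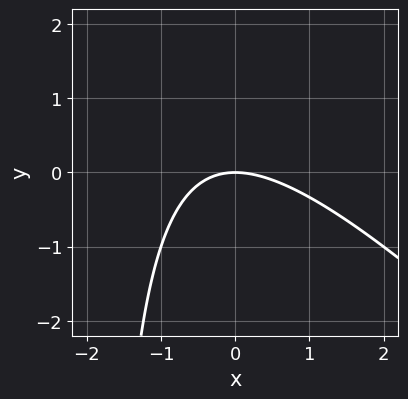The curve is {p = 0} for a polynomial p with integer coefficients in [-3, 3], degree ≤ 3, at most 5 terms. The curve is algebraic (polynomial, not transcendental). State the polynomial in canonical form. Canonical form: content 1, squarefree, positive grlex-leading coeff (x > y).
x^2 + x*y + 2*y

Degree: no degree-1 curve has this shape, so deg p = 2.
Checking where it meets the axes: it crosses the y-axis at the gridline y = 0; it crosses the x-axis at the gridline x = 0.
Together with the visible shape, these determine p as stated.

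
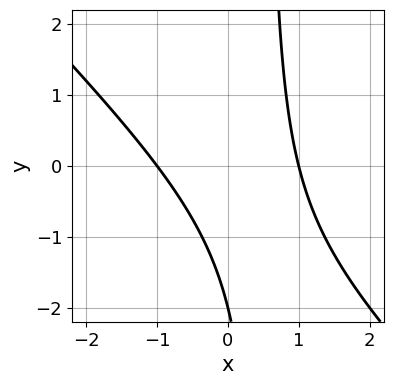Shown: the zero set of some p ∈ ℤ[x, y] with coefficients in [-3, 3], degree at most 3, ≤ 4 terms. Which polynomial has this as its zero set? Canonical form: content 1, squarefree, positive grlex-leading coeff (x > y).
First, deg p = 2. No degree-1 curve has this shape.
Then, observable constraints: it crosses the y-axis at the gridline y = -2; the x-axis gridline crossings are at x ∈ {-1, 1}.
Finally, together with the visible shape, these determine p as stated.

2*x^2 + 2*x*y - y - 2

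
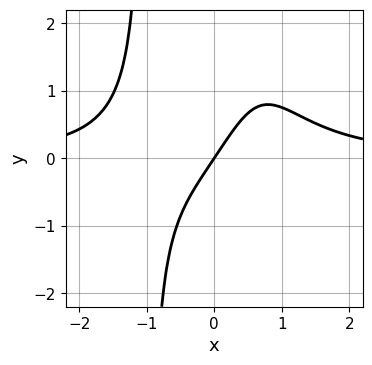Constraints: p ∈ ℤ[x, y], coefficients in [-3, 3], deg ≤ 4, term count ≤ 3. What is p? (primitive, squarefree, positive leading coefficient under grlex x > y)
2*x^3*y - 3*x + 2*y

(a) Degree: no degree-3 curve has this shape, so deg p = 4.
(b) From the axis intercepts and sections: one y-axis crossing is at y = 0; it crosses the x-axis at the gridline x = 0.
(c) The integer polynomial consistent with all of this is the stated p.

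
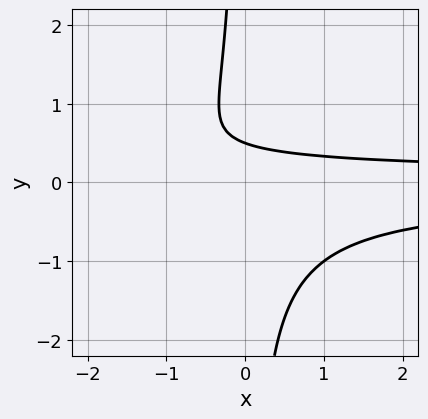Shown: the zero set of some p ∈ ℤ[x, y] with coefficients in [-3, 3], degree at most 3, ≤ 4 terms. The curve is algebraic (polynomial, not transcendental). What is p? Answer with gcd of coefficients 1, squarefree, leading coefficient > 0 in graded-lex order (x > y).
1. The degree is 3 — a generic line meets the curve in up to 3 points.
2. Observable constraints: the curve avoids every integer x-axis point in the box.
3. The integer polynomial consistent with all of this is the stated p.

3*x*y^2 + 2*y - 1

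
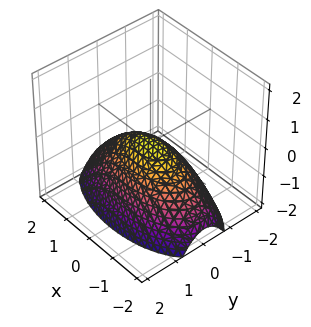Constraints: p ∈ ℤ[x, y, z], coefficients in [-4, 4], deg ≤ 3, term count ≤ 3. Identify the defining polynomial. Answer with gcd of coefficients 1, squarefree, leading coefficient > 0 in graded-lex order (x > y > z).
x^2 + 3*y^2 + 3*z

Degree: a paraboloid; a quadric, so deg p = 2.
Symmetries: mirror symmetry y ↦ −y ⇒ only even powers of y; the x ↦ −x reflection is a symmetry, so x appears only in even powers.
Reading off the gridlines: it crosses the z-axis at the gridline z = 0; one y-axis crossing is at y = 0; one x-axis crossing is at x = 0.
The integer polynomial consistent with all of this is the stated p.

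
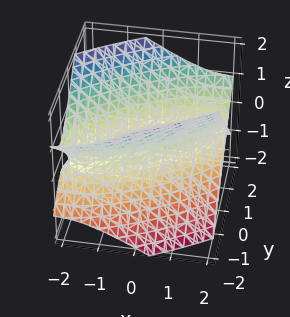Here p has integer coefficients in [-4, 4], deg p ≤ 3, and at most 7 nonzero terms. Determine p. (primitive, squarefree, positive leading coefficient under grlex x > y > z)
x^2 - 2*x*y + 2*y^2 - 2*z^2 - 2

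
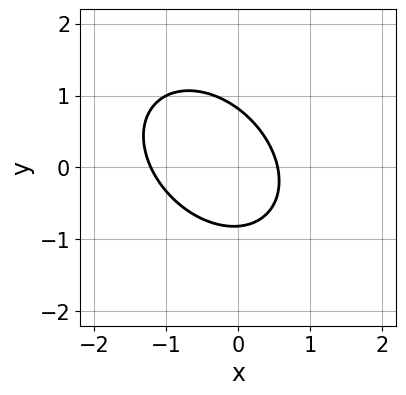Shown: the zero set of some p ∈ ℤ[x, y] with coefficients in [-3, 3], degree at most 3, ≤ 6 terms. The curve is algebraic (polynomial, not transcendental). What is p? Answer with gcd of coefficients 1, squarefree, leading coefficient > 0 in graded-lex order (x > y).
3*x^2 + 2*x*y + 3*y^2 + 2*x - 2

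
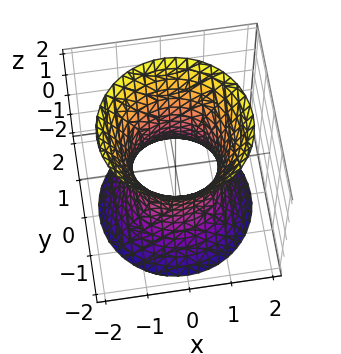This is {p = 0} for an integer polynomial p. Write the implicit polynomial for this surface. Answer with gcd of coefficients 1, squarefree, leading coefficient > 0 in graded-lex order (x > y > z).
The degree is 2 — a generic line meets the surface in up to 2 points.
Symmetries: the z-axis is an axis of rotation, so x and y enter only as x² + y².
From the visible intercepts: the surface avoids every integer z-axis point in the box; the y-axis gridline crossings are at y ∈ {-1, 1}.
Matching integer coefficients to the picture gives p. Check: (1, 0, 0) on the x-axis lies on the surface, and p(1, 0, 0) = 0. ✓

2*x^2 + 2*y^2 - z^2 - 2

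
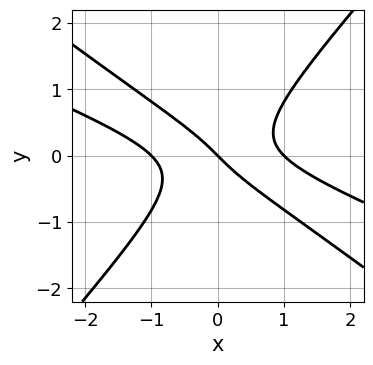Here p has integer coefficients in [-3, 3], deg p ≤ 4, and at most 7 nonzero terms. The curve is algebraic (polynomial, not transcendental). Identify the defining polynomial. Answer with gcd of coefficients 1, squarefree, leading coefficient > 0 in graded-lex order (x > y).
First, deg p = 3.
Then, observable constraints: the x-axis gridline crossings are at x ∈ {-1, 0, 1}; it meets the y-axis at y = 0 (among the integer gridlines).
Finally, solving for integer coefficients yields p as stated.

x^3 + 3*x^2*y - 3*y^3 - x - y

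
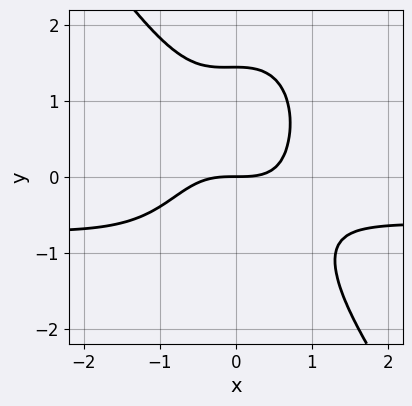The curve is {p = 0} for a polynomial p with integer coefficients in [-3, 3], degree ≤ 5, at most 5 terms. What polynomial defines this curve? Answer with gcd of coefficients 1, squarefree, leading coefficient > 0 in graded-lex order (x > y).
(a) deg p = 4.
(b) Reading off the gridlines: it meets the x-axis at x = 0 (among the integer gridlines); it meets the y-axis at y = 0 (among the integer gridlines).
(c) Matching integer coefficients to the picture gives p.

3*x^3*y + y^4 + 2*x^3 + x^2*y - 3*y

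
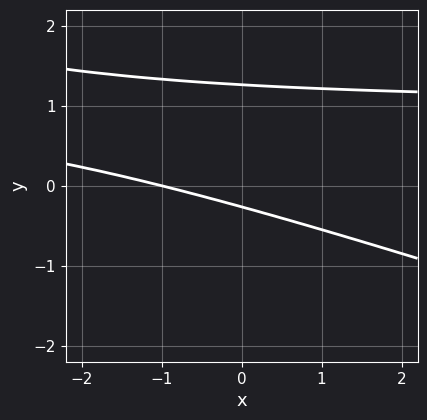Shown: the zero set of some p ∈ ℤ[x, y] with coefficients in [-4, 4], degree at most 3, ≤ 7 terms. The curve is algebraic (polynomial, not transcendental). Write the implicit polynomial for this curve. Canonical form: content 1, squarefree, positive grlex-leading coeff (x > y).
x*y + 3*y^2 - x - 3*y - 1

deg p = 2. No degree-1 curve has this shape.
Reading off the gridlines: it crosses the x-axis at the gridline x = -1.
The integer polynomial consistent with all of this is the stated p.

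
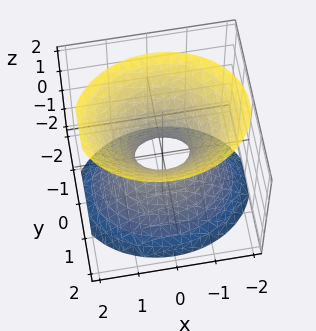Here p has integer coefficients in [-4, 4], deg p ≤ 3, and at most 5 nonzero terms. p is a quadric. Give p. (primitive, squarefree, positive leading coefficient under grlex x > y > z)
2*x^2 + 3*y^2 - 2*z^2 - 1

(a) The degree is 2 — one connected sheet with a waist; a quadric.
(b) Symmetries: the x ↦ −x reflection is a symmetry, so x appears only in even powers; it's symmetric under z → −z, forcing even powers of z; the y ↦ −y reflection is a symmetry, so y appears only in even powers.
(c) From the axis intercepts and sections: no z-intercept at any integer in the box.
(d) These observations pin down the coefficients.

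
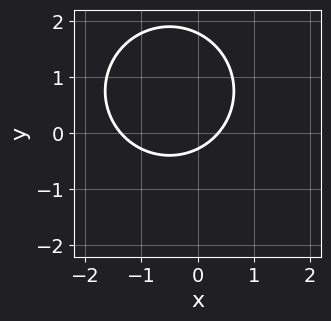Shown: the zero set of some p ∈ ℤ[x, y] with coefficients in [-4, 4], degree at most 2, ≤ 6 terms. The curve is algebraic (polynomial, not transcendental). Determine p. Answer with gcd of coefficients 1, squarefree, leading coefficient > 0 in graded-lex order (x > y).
2*x^2 + 2*y^2 + 2*x - 3*y - 1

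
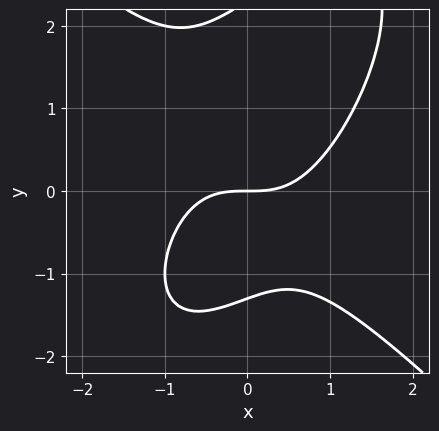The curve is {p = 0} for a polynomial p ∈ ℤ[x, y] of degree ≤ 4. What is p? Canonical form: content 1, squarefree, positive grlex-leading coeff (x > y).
2*x^3 - x*y^2 + y^3 - y^2 - 3*y

First, deg p = 3. A generic line meets the curve in up to 3 points.
Then, observable constraints: one y-axis crossing is at y = 0; one x-axis crossing is at x = 0.
Finally, solving for integer coefficients yields p as stated.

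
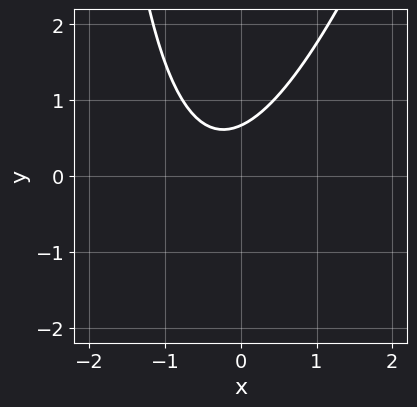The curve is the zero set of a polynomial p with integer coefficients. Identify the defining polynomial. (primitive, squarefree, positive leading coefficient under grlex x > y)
(a) deg p = 2.
(b) Reading off the gridlines: it misses every integer gridline on the x-axis.
(c) Fitting integer coefficients to these (and the overall shape) gives p.

3*x^2 - x*y + 2*x - 3*y + 2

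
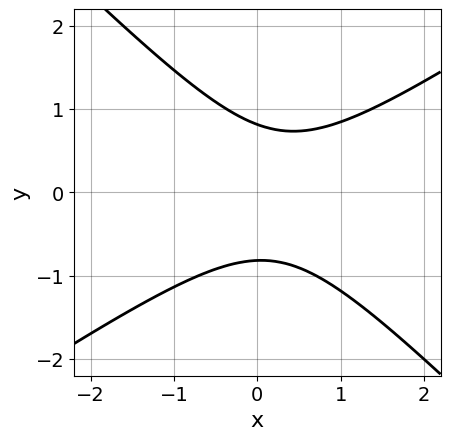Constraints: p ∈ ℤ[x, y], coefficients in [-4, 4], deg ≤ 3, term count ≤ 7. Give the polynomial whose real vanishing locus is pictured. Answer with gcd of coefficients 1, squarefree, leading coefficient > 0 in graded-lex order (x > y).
2*x^2 - x*y - 3*y^2 - x + 2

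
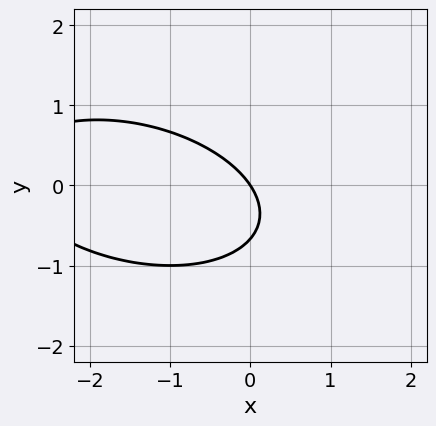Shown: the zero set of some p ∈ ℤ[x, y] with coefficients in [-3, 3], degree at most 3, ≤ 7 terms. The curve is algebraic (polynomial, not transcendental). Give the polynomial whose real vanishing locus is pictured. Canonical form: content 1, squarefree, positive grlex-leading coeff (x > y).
x^2 + x*y + 3*y^2 + 3*x + 2*y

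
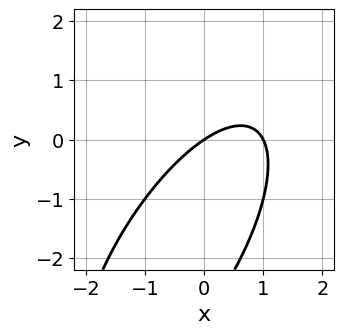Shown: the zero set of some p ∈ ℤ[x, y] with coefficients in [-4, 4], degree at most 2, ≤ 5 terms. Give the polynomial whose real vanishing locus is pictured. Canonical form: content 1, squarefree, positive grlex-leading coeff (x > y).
1. deg p = 2. A generic line meets the curve in up to 2 points.
2. From the visible intercepts: one y-axis crossing is at y = 0; the x-axis gridline crossings are at x ∈ {0, 1}.
3. Matching integer coefficients to the picture gives p.

2*x^2 - 2*x*y + y^2 - 2*x + 3*y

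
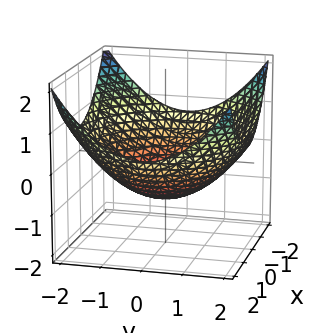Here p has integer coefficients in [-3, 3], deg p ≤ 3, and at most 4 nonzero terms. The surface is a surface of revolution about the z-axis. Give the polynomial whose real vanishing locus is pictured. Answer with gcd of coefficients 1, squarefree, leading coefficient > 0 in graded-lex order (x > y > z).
(a) The degree is 2 — the shape is more complex than any degree-1 surface.
(b) Symmetries: rotational symmetry about the z-axis ⇒ p depends on x, y only through x² + y².
(c) From the visible intercepts: a circular section at z = 0 has radius between 1 and 2; it crosses the z-axis at the gridline z = -1.
(d) Putting this together gives p.

x^2 + y^2 - 3*z - 3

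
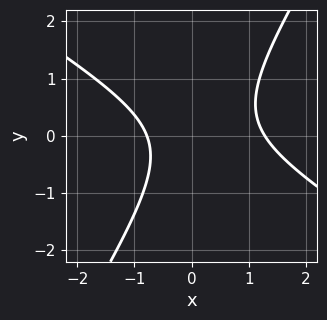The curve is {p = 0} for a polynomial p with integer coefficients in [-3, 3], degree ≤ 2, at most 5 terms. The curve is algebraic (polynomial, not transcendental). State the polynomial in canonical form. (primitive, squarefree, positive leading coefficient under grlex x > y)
2*x^2 + 2*x*y - 2*y^2 - x - 2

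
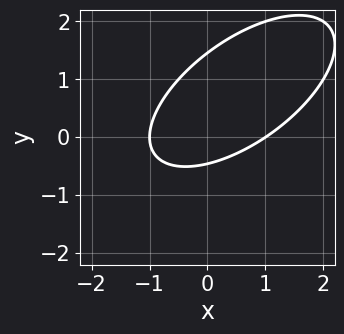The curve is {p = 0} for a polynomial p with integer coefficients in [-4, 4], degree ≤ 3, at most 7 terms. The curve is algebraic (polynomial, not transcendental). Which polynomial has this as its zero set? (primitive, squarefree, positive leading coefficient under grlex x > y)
2*x^2 - 3*x*y + 3*y^2 - 3*y - 2

1. deg p = 2.
2. Checking where it meets the axes: among the integer gridlines, it crosses the x-axis at x ∈ {-1, 1}.
3. Solving for integer coefficients yields p as stated.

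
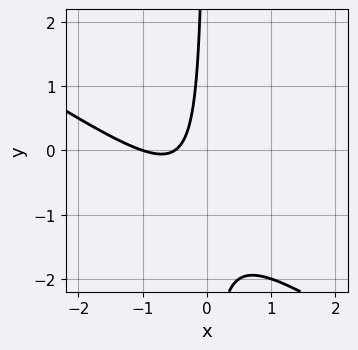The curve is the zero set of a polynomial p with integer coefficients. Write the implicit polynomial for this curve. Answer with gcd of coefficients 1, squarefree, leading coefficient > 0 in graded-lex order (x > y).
2*x^2 + 3*x*y + 3*x + 1

Degree: no degree-1 curve has this shape, so deg p = 2.
Reading off the gridlines: it crosses the x-axis at the gridline x = -1; it misses every integer gridline on the y-axis.
Matching integer coefficients to the picture gives p.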